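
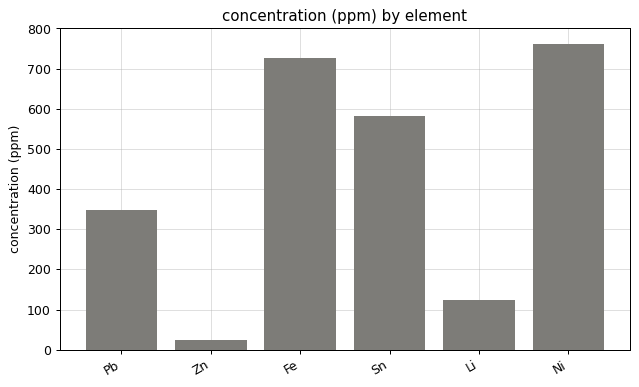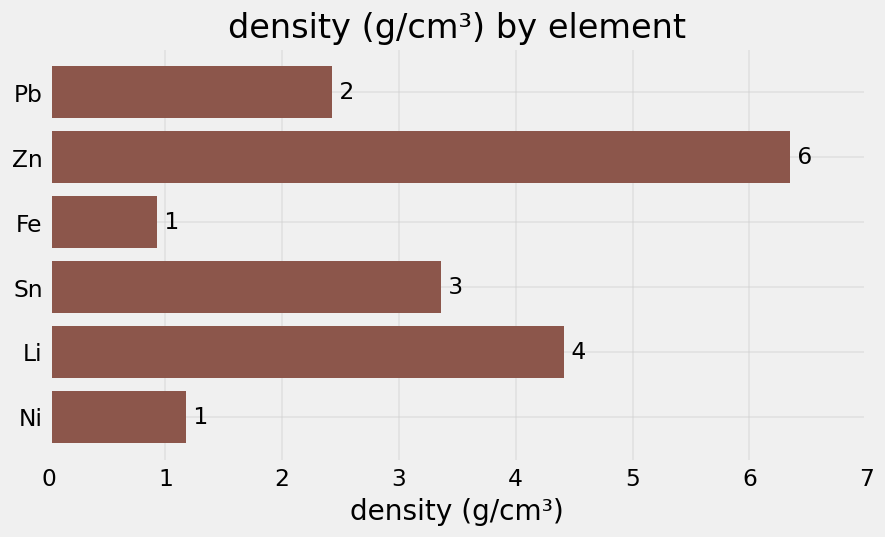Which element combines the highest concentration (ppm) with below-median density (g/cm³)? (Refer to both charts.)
Chart 2 median density (g/cm³) ≈ 3; below-median elements: Pb, Fe, Ni. Among those, Ni has the highest concentration (ppm) (≈ 800).

Ni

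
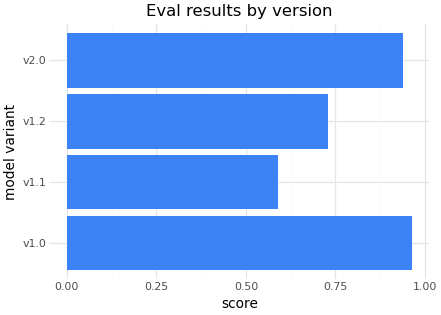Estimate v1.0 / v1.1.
v1.0 ≈ 1.0, v1.1 ≈ 0.6; 1.0/0.6 ≈ 1.67.

≈ 1.67×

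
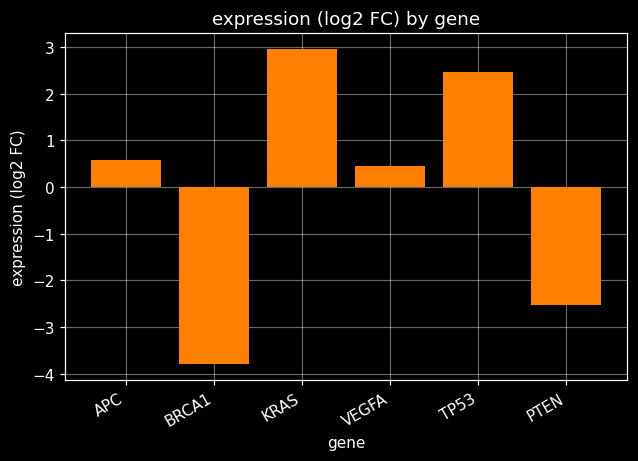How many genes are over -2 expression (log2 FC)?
4

Above -2: APC, KRAS, VEGFA, TP53.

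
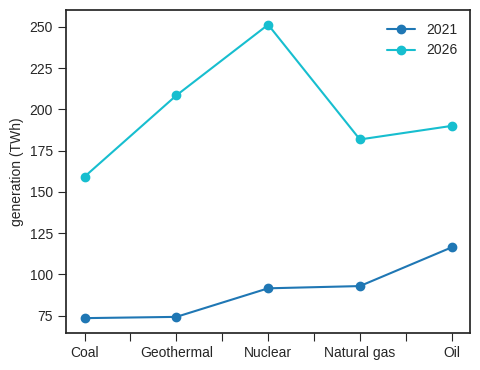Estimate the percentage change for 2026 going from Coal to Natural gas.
≈ +12.5%

Coal ≈ 160, Natural gas ≈ 180; (180 − 160) / 160 ≈ +12.5%.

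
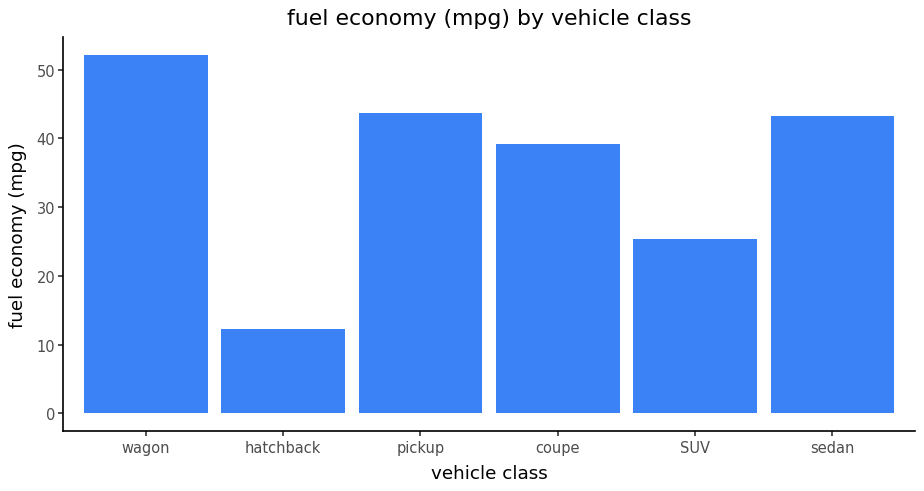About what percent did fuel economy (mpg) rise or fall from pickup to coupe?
≈ -11.1%

pickup ≈ 45, coupe ≈ 40; (40 − 45) / 45 ≈ -11.1%.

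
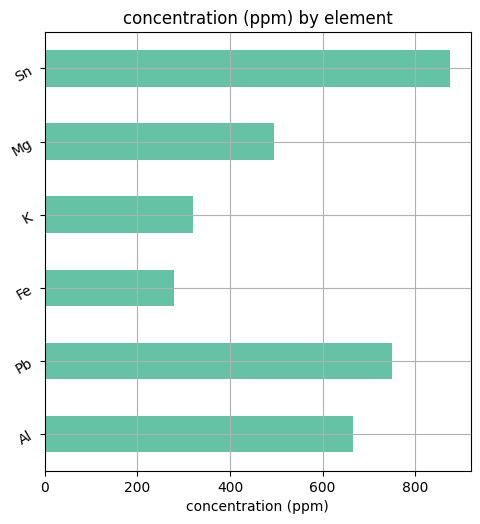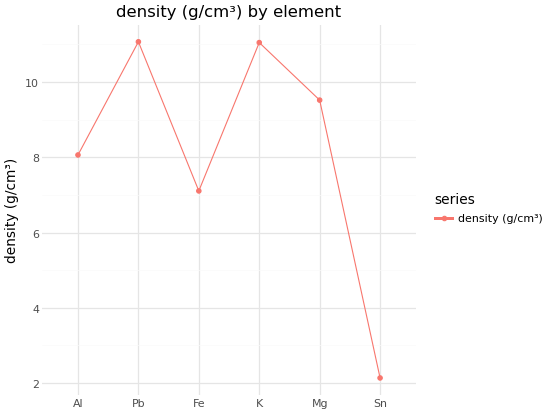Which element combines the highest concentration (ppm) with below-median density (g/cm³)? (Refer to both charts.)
Sn

Chart 2 median density (g/cm³) ≈ 8; below-median elements: Al, Fe, Sn. Among those, Sn has the highest concentration (ppm) (≈ 900).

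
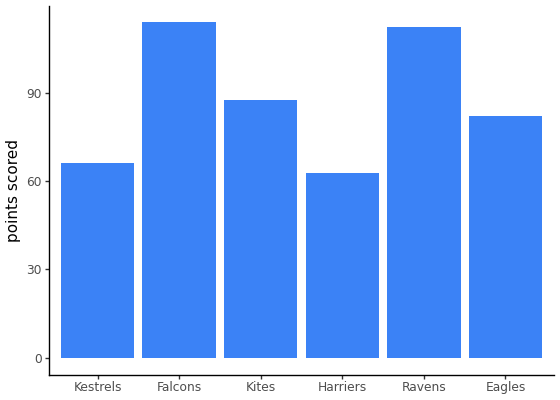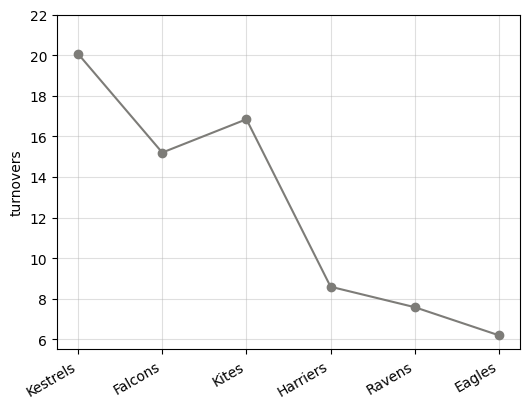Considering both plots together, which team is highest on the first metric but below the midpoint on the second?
Chart 2 median turnovers ≈ 12; below-median teams: Harriers, Ravens, Eagles. Among those, Ravens has the highest points scored (≈ 120).

Ravens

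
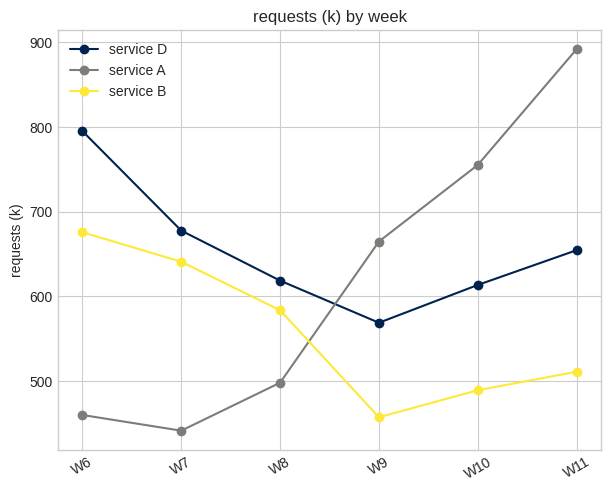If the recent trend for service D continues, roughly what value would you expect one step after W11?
Last three: 550, 600, 650 → slope ≈ 50/step → next ≈ 700.

≈ 700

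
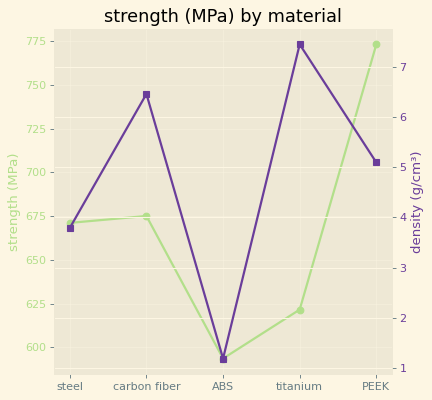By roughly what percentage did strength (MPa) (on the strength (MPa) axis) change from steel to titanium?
≈ -8.8%

steel ≈ 680, titanium ≈ 620; (620 − 680) / 680 ≈ -8.8%.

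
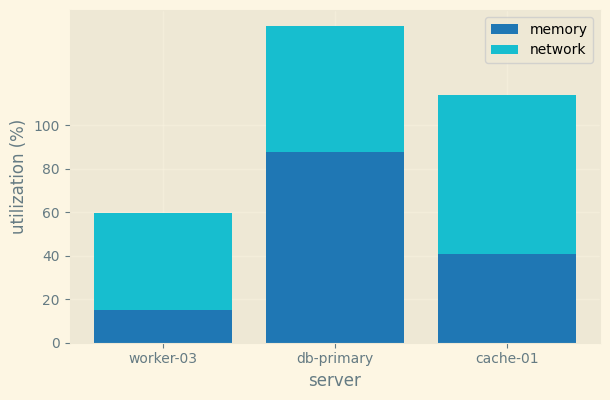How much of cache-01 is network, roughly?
network top ≈ 120, bottom ≈ 40; segment ≈ 80.

≈ 80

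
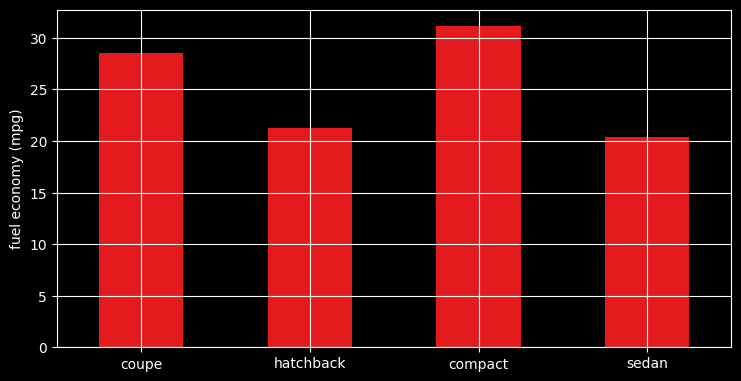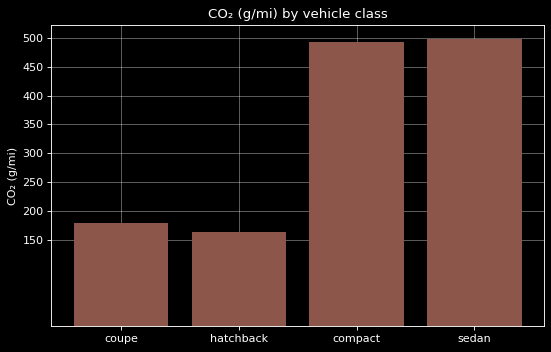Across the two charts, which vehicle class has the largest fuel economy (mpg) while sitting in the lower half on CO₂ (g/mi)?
Chart 2 median CO₂ (g/mi) ≈ 350; below-median vehicle classes: coupe, hatchback. Among those, coupe has the highest fuel economy (mpg) (≈ 30).

coupe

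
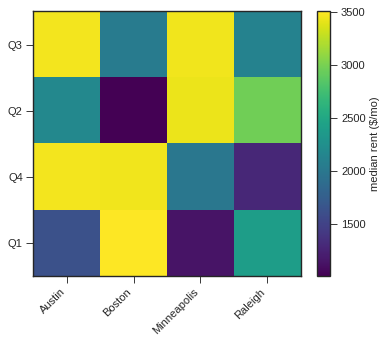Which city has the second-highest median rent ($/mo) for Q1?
Raleigh

Top 3 for Q1: Boston ≈ 3500, Raleigh ≈ 2500, Austin ≈ 1500.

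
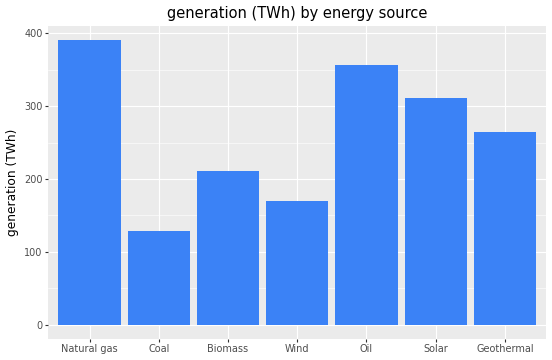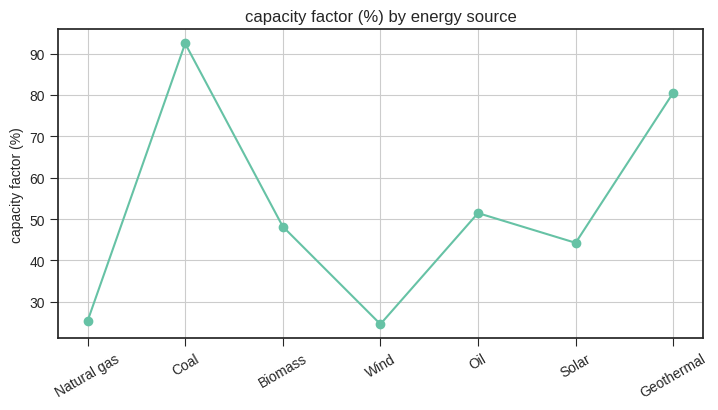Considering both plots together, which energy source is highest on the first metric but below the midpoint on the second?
Chart 2 median capacity factor (%) ≈ 50; below-median energy sources: Natural gas, Wind, Solar. Among those, Natural gas has the highest generation (TWh) (≈ 400).

Natural gas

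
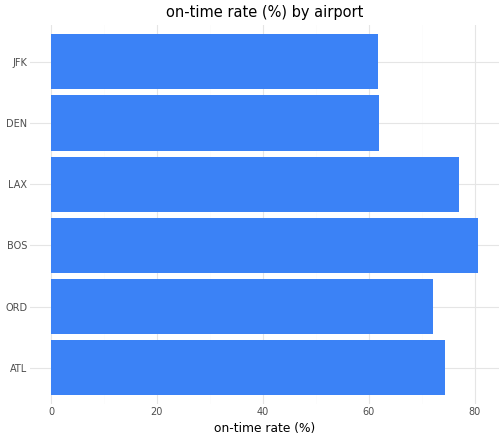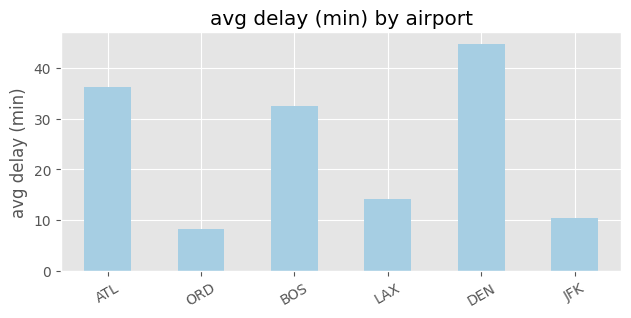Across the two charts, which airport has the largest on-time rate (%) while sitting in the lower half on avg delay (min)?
LAX

Chart 2 median avg delay (min) ≈ 25; below-median airports: ORD, LAX, JFK. Among those, LAX has the highest on-time rate (%) (≈ 80).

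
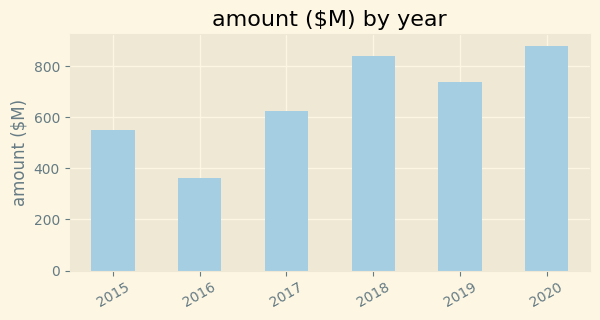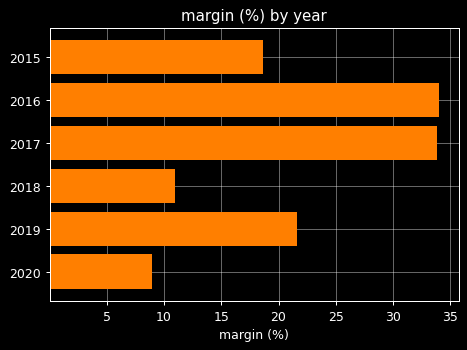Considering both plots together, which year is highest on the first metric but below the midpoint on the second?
Chart 2 median margin (%) ≈ 20; below-median years: 2015, 2018, 2020. Among those, 2020 has the highest amount ($M) (≈ 900).

2020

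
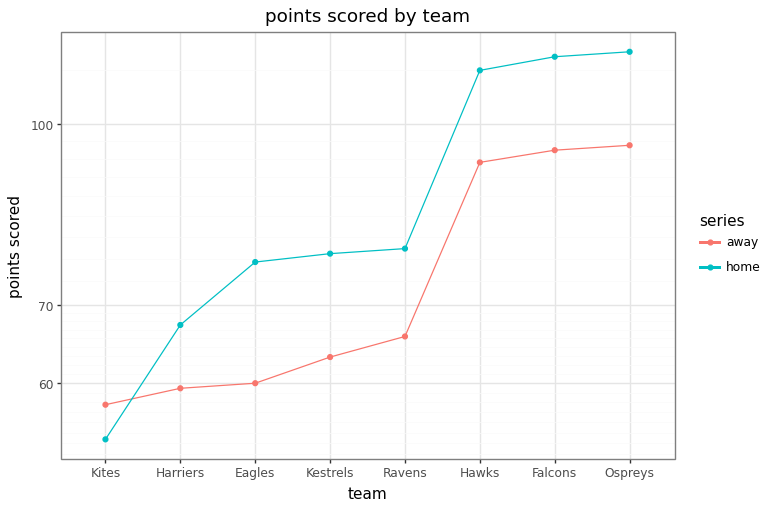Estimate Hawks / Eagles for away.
≈ 1.5×

Hawks ≈ 90, Eagles ≈ 60; 90/60 ≈ 1.5.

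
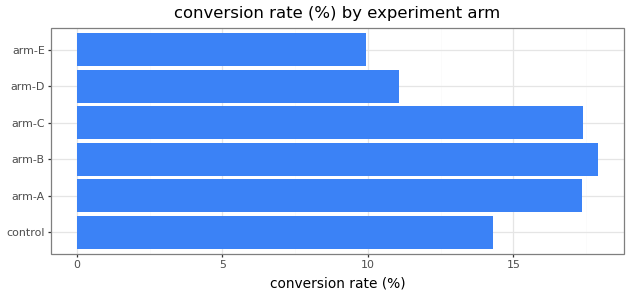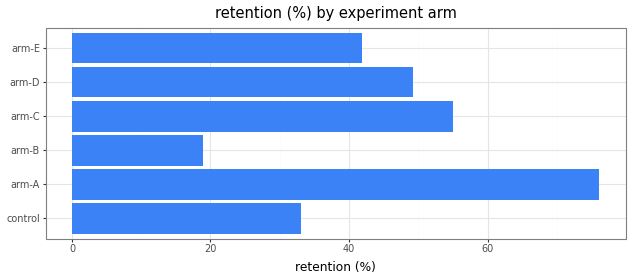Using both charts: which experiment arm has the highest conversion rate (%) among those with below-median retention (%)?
arm-B

Chart 2 median retention (%) ≈ 50; below-median experiment arms: control, arm-B, arm-E. Among those, arm-B has the highest conversion rate (%) (≈ 18).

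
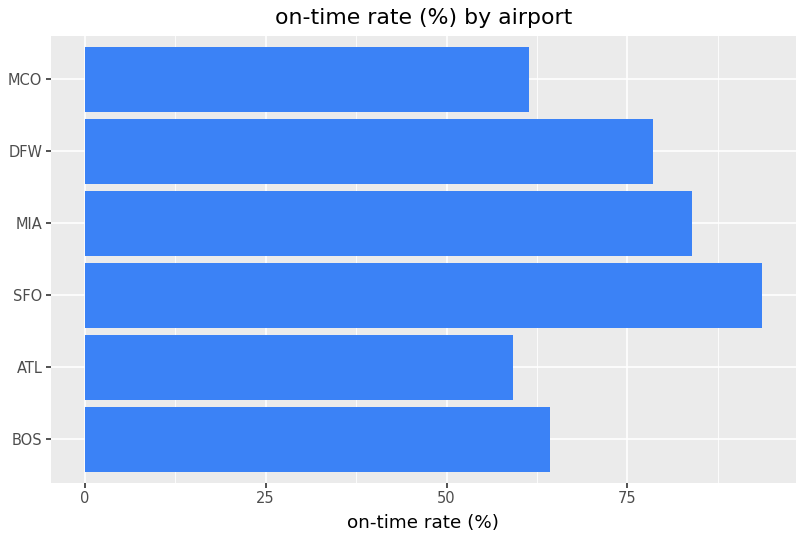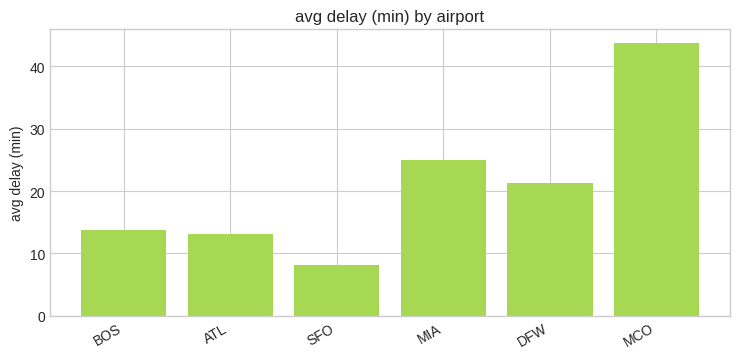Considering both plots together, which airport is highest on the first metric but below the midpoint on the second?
SFO

Chart 2 median avg delay (min) ≈ 20; below-median airports: BOS, ATL, SFO. Among those, SFO has the highest on-time rate (%) (≈ 90).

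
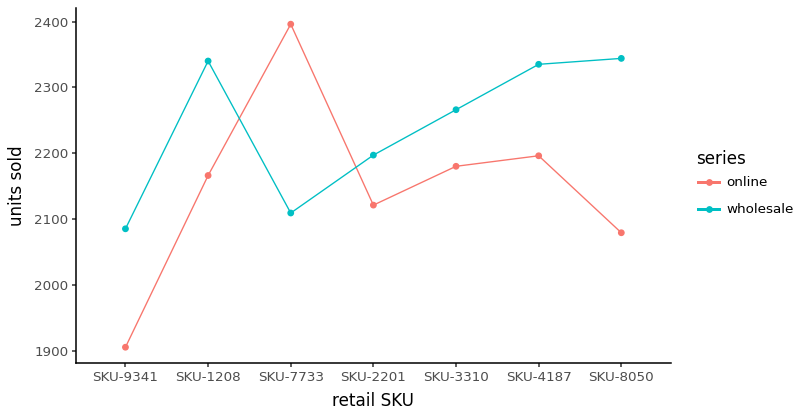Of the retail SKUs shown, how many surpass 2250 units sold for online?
1

Above 2250: SKU-7733.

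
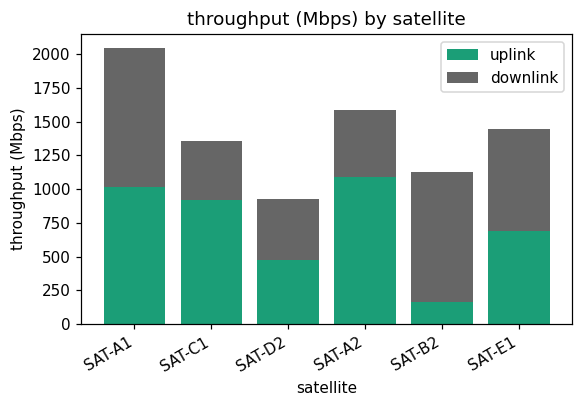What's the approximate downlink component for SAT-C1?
≈ 400

downlink top ≈ 1400, bottom ≈ 1000; segment ≈ 400.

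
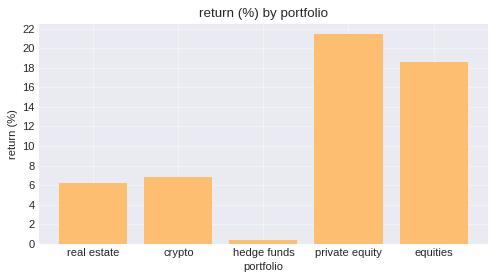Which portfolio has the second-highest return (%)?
equities

Top 3: private equity ≈ 22, equities ≈ 18, crypto ≈ 6.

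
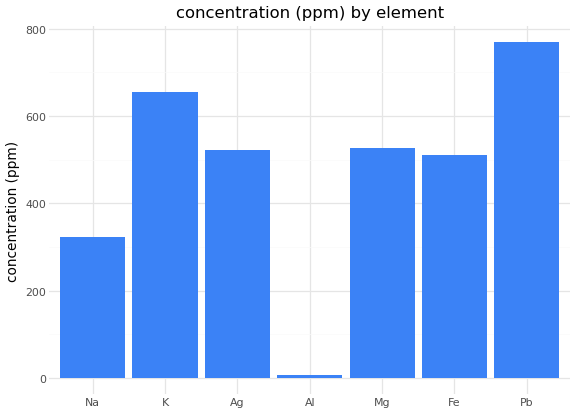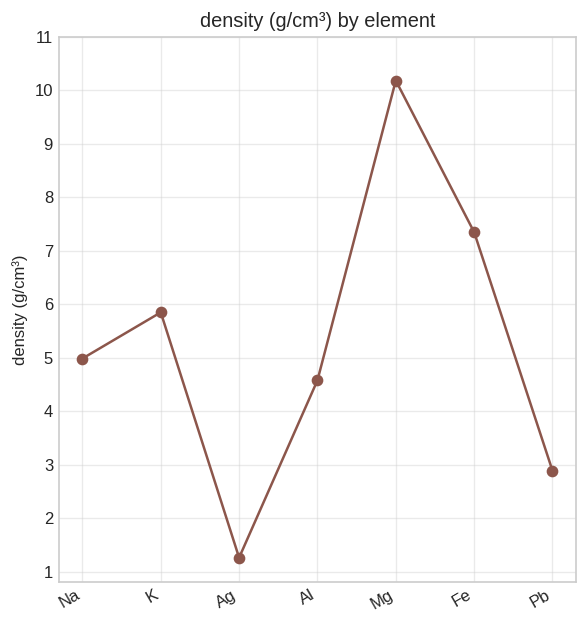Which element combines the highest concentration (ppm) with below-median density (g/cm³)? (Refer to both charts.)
Pb

Chart 2 median density (g/cm³) ≈ 5; below-median elements: Ag, Al, Pb. Among those, Pb has the highest concentration (ppm) (≈ 800).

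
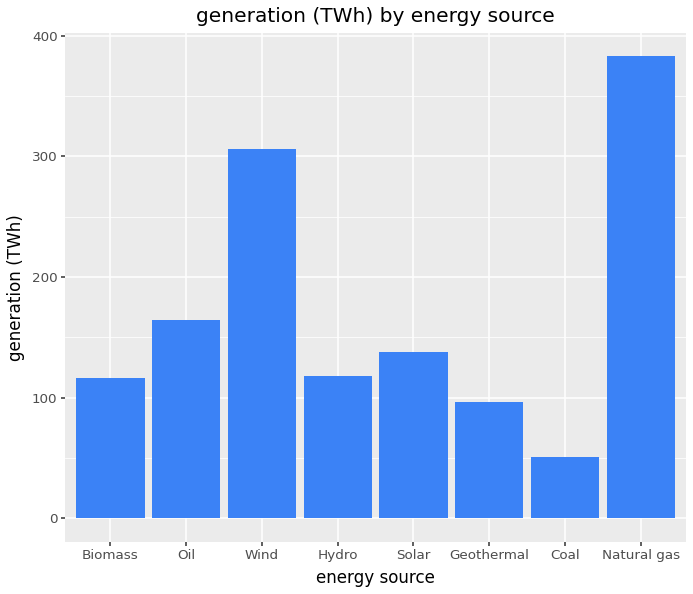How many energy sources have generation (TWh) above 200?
Above 200: Wind, Natural gas.

2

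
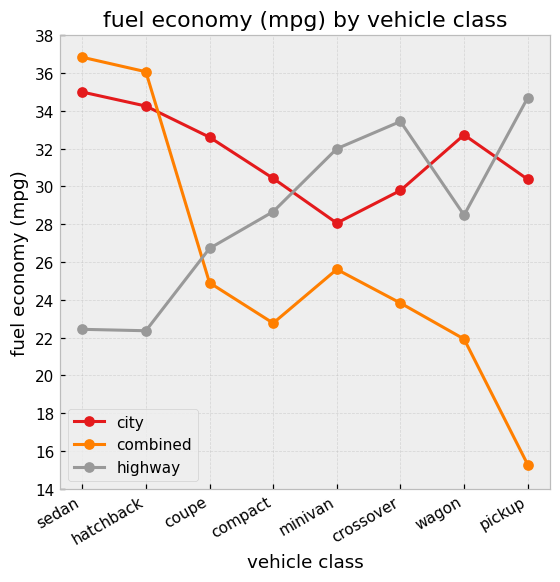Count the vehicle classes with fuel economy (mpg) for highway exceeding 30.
3

Above 30: minivan, crossover, pickup.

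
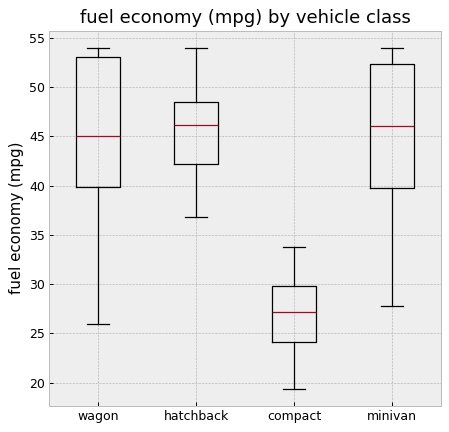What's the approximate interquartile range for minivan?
≈ 12

Q3 ≈ 52, Q1 ≈ 40; IQR ≈ 12.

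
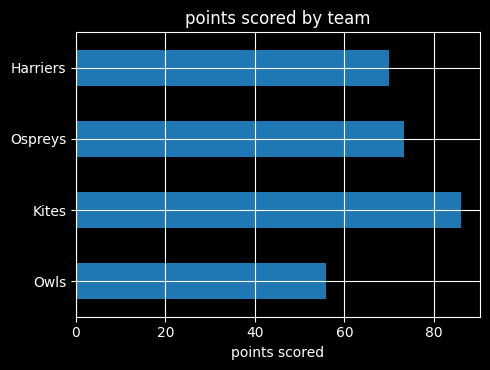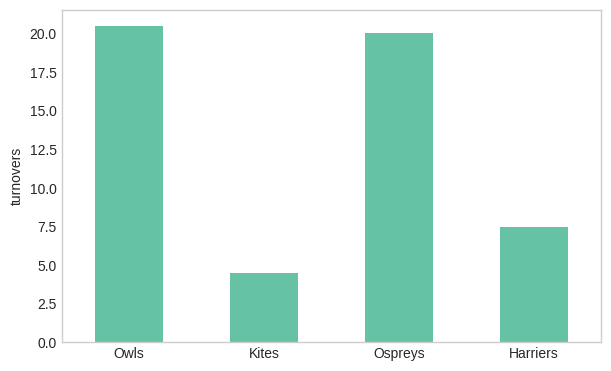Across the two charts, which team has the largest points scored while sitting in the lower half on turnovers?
Kites

Chart 2 median turnovers ≈ 14; below-median teams: Kites, Harriers. Among those, Kites has the highest points scored (≈ 90).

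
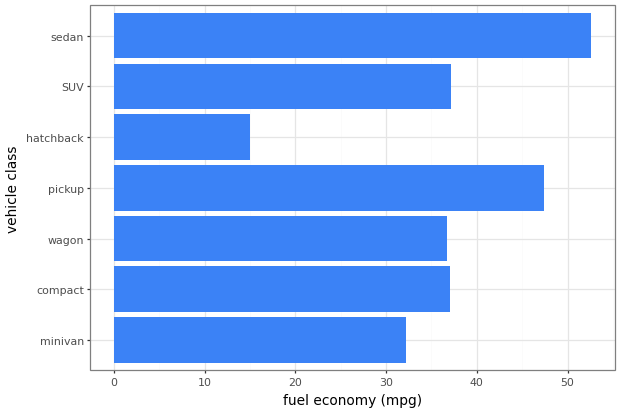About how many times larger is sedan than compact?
≈ 1.57×

sedan ≈ 55, compact ≈ 35; 55/35 ≈ 1.57.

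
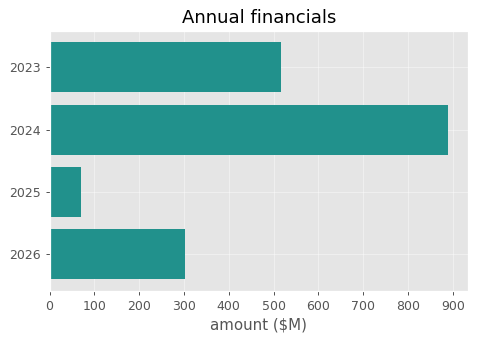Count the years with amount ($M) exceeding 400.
Above 400: 2023, 2024.

2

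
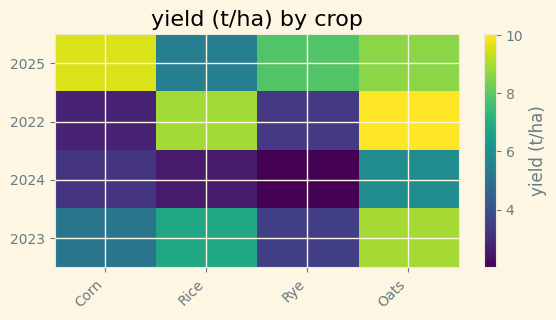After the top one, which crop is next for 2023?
Top 3 for 2023: Oats ≈ 9, Rice ≈ 7, Corn ≈ 5.

Rice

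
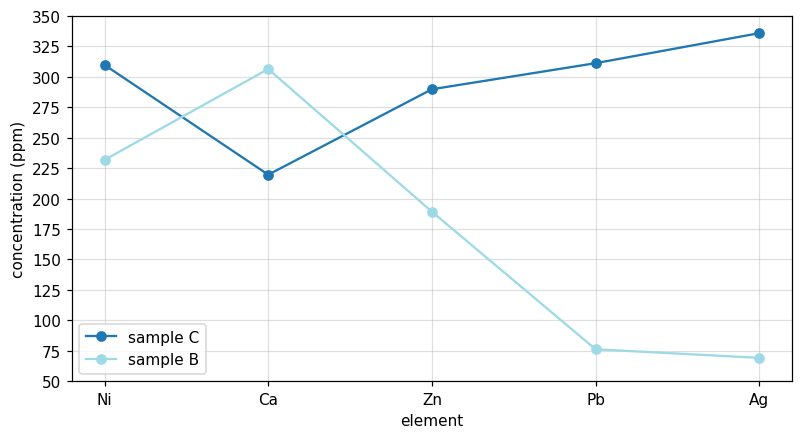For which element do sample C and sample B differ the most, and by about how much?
Ag, ≈ 250 ppm

Ag: sample C ≈ 325, sample B ≈ 75 → gap ≈ 250. Next-largest (Pb) is only ≈ 225.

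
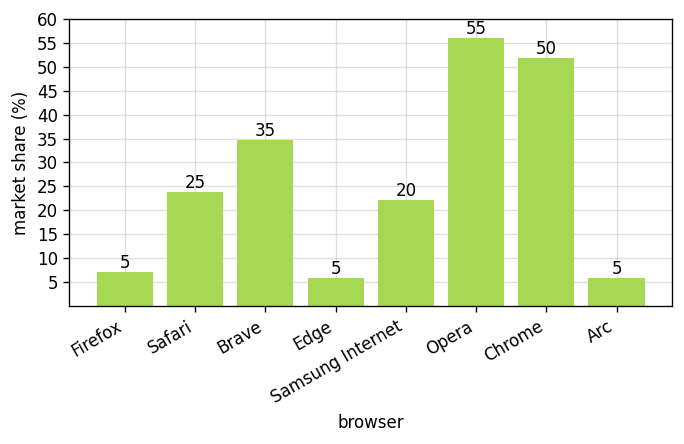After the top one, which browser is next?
Chrome

Top 3: Opera ≈ 55, Chrome ≈ 50, Brave ≈ 35.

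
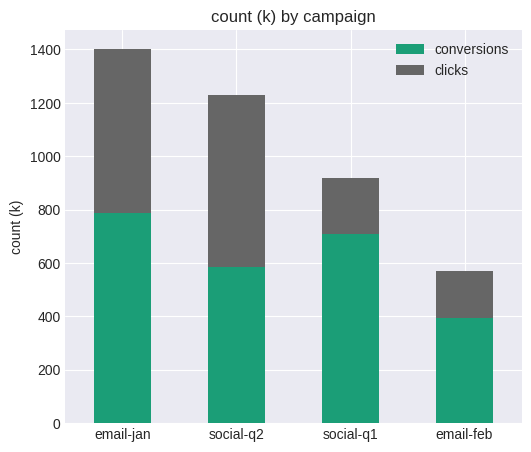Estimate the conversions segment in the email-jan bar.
conversions top ≈ 800, bottom ≈ 0; segment ≈ 800.

≈ 800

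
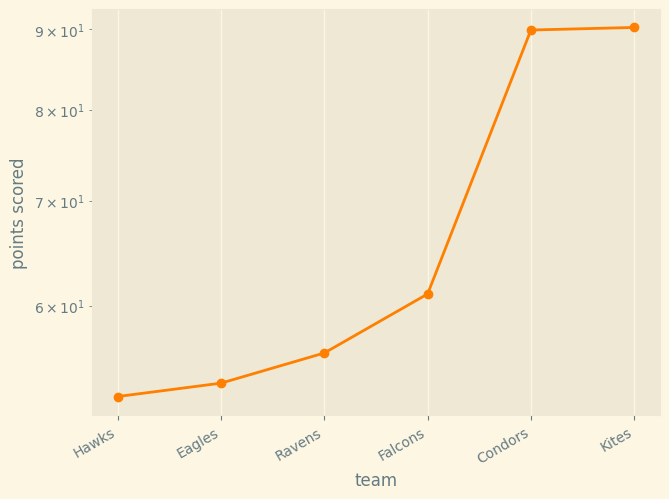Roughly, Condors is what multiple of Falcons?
Condors ≈ 90, Falcons ≈ 60; 90/60 ≈ 1.5.

≈ 1.5×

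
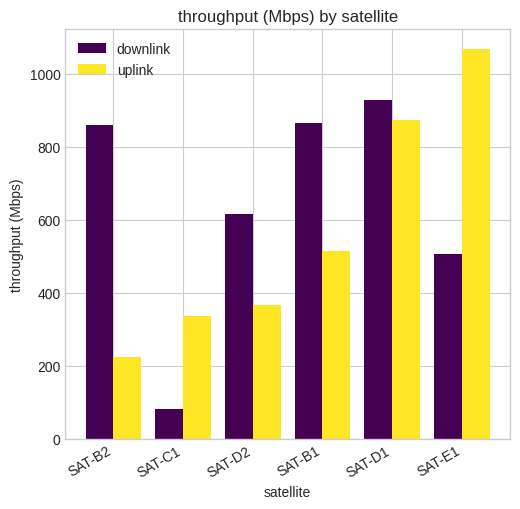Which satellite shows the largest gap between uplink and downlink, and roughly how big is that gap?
SAT-B2, ≈ 700 Mbps

SAT-B2: uplink ≈ 200, downlink ≈ 900 → gap ≈ 700. Next-largest (SAT-E1) is only ≈ 600.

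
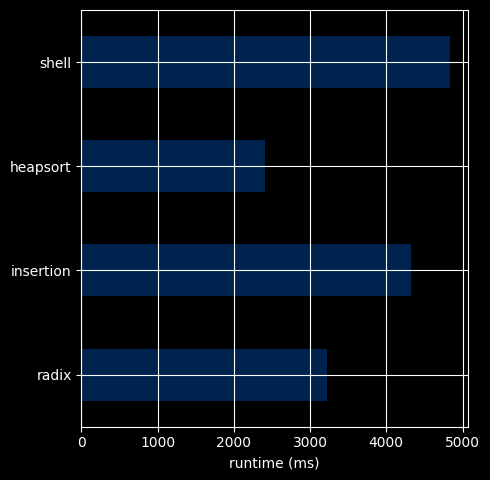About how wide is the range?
Max shell ≈ 5000, min heapsort ≈ 2500; range ≈ 2500.

≈ 2500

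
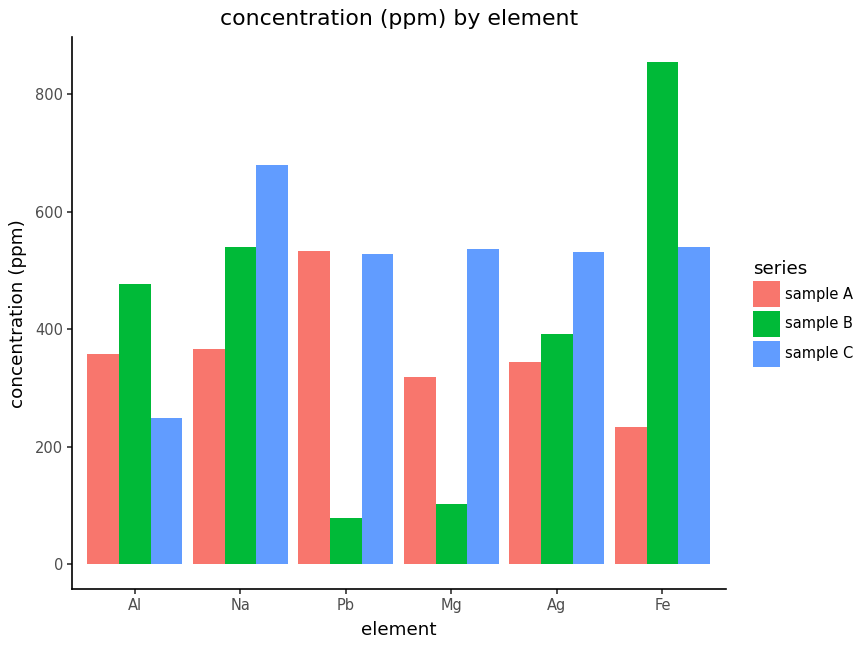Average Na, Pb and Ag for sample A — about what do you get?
≈ 400

(400 + 500 + 300) / 3 ≈ 400.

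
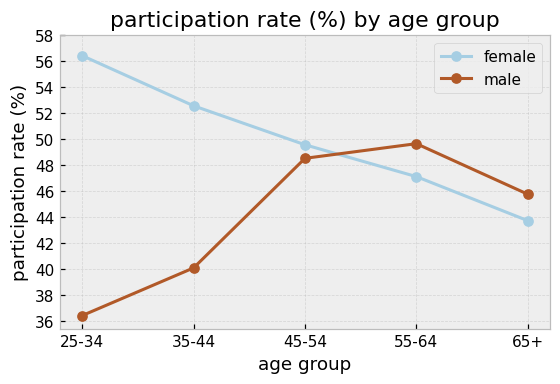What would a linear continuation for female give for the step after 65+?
Last three: 50, 48, 44 → slope ≈ -3/step → next ≈ 41.

≈ 41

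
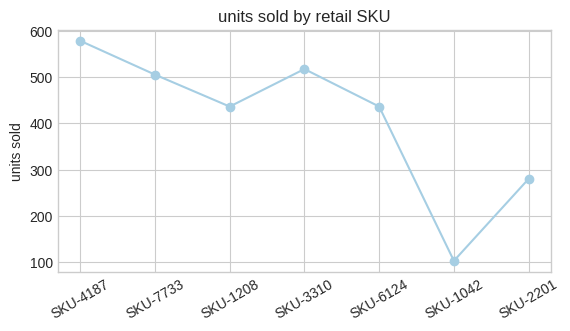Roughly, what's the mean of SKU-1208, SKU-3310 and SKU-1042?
≈ 350

(450 + 500 + 100) / 3 ≈ 350.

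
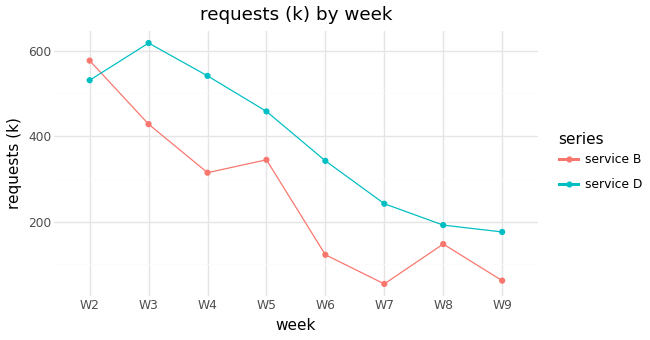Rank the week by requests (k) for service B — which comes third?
Top 4 for service B: W2 ≈ 600, W3 ≈ 450, W5 ≈ 350, W4 ≈ 300.

W5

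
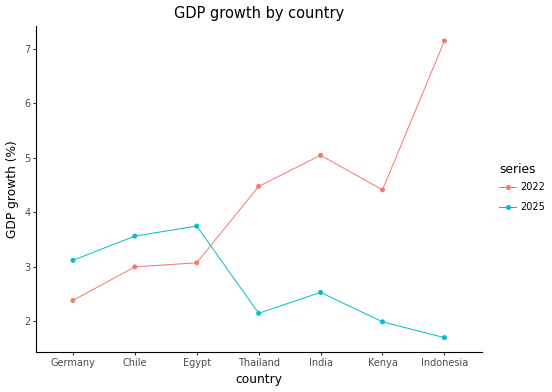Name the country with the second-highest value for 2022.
Top 3 for 2022: Indonesia ≈ 7.0, India ≈ 5.0, Thailand ≈ 4.5.

India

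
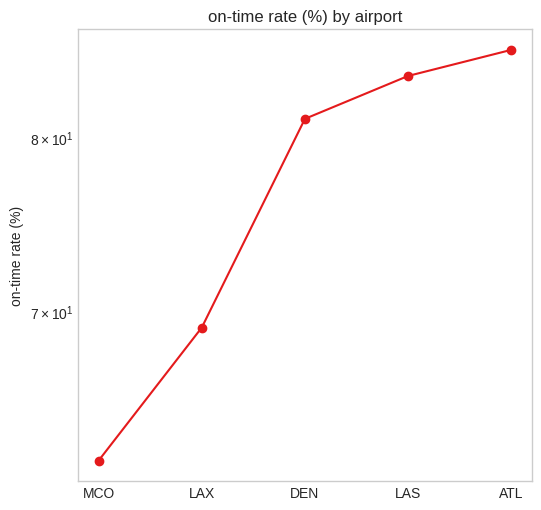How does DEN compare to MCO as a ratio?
DEN ≈ 82, MCO ≈ 62; 82/62 ≈ 1.32.

≈ 1.32×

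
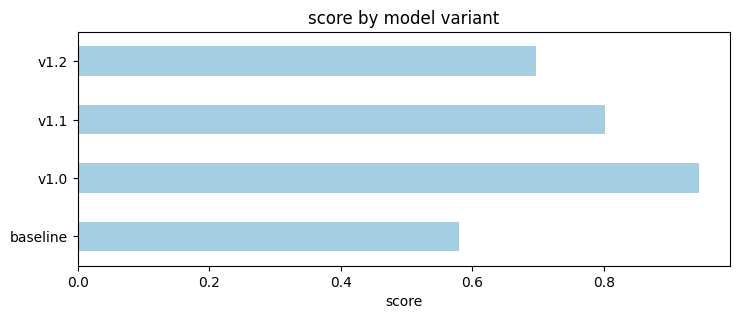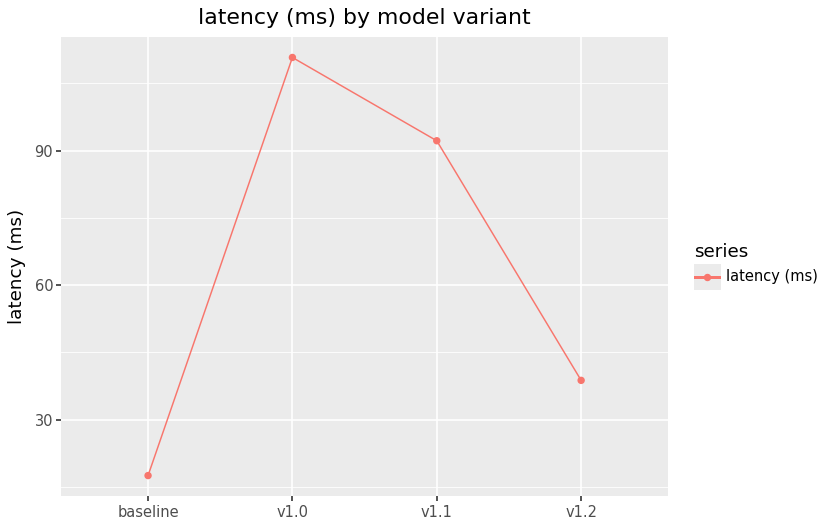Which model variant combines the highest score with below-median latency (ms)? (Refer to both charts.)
v1.2

Chart 2 median latency (ms) ≈ 60; below-median model variants: baseline, v1.2. Among those, v1.2 has the highest score (≈ 0.7).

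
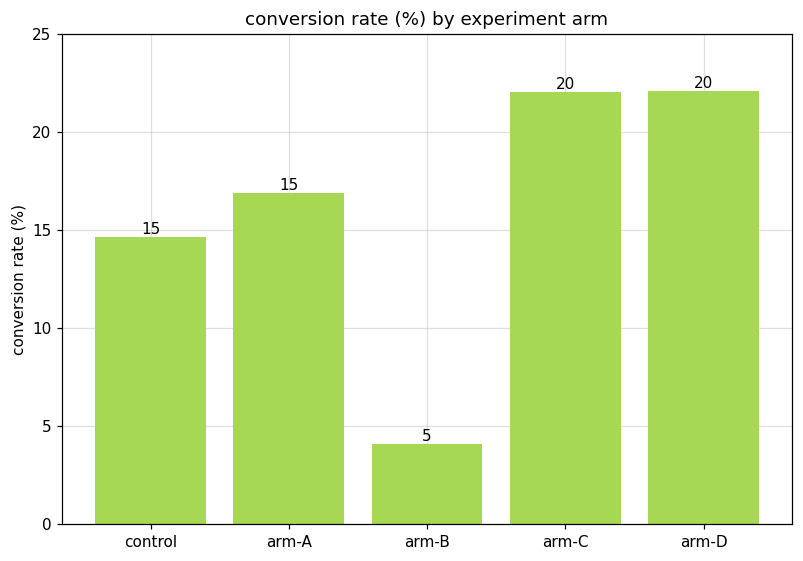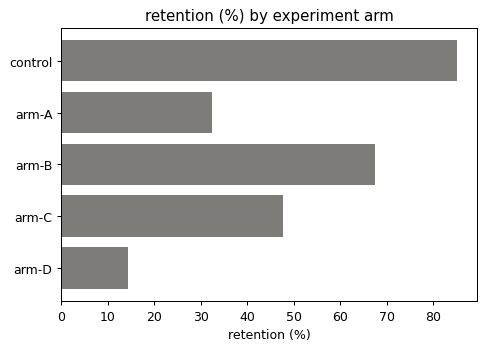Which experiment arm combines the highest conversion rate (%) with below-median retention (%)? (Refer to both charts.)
Chart 2 median retention (%) ≈ 50; below-median experiment arms: arm-A, arm-D. Among those, arm-D has the highest conversion rate (%) (≈ 20).

arm-D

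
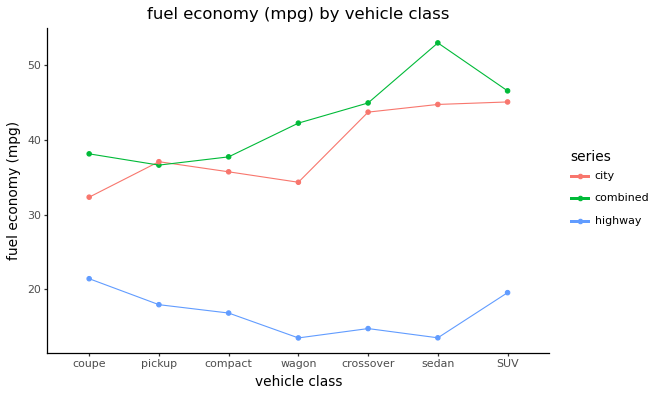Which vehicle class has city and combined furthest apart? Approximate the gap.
sedan, ≈ 10 mpg

sedan: city ≈ 45, combined ≈ 55 → gap ≈ 10. Next-largest (wagon) is only ≈ 5.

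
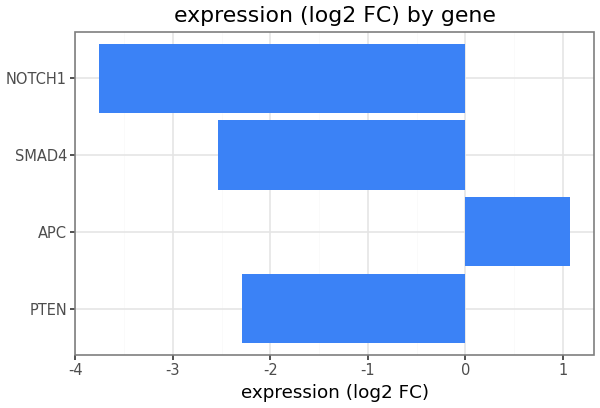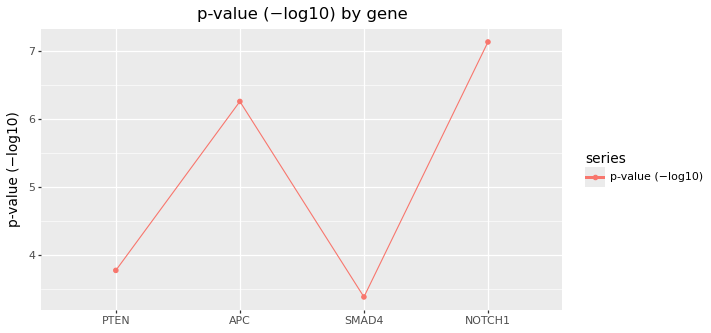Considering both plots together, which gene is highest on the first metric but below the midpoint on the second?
PTEN

Chart 2 median p-value (−log10) ≈ 5; below-median genes: PTEN, SMAD4. Among those, PTEN has the highest expression (log2 FC) (≈ -2.3).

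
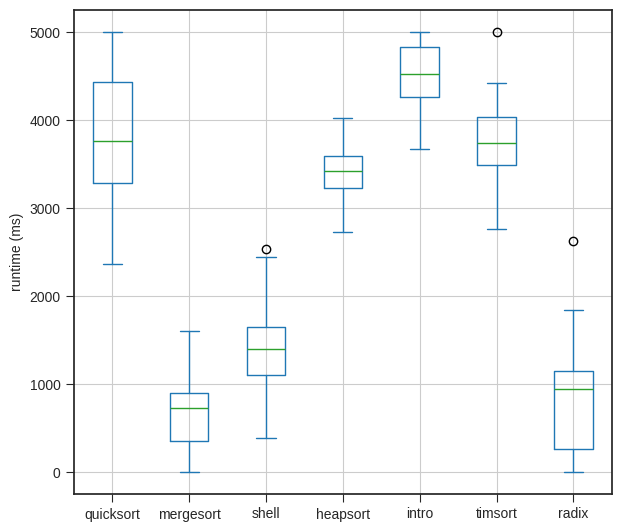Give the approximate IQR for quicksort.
Q3 ≈ 4500, Q1 ≈ 3500; IQR ≈ 1000.

≈ 1000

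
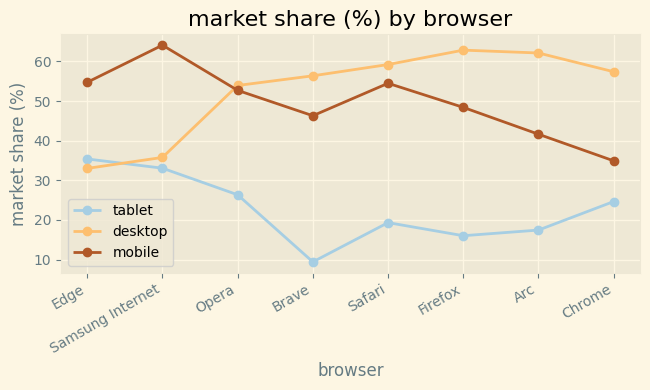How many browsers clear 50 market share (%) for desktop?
Above 50: Opera, Brave, Safari, Firefox, Arc, Chrome.

6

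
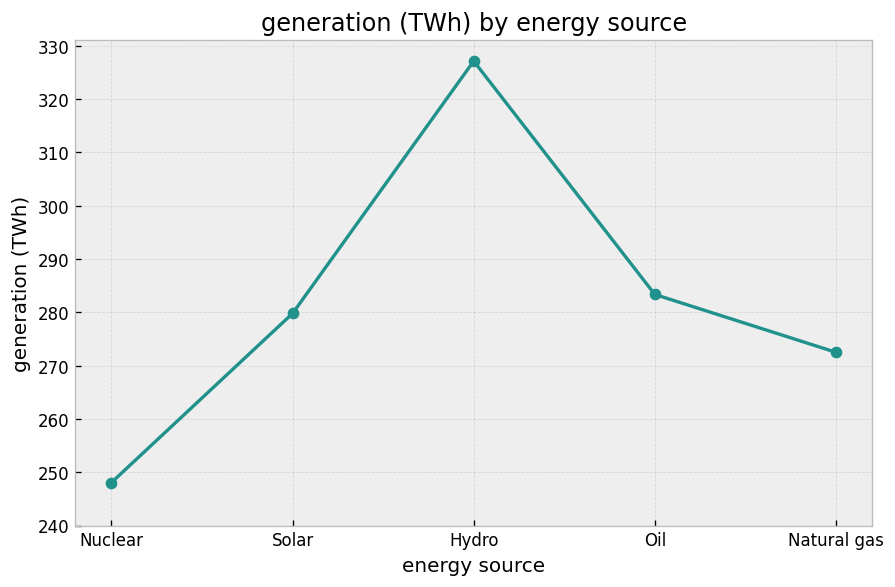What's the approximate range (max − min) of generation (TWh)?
Max Hydro ≈ 330, min Nuclear ≈ 250; range ≈ 80.

≈ 80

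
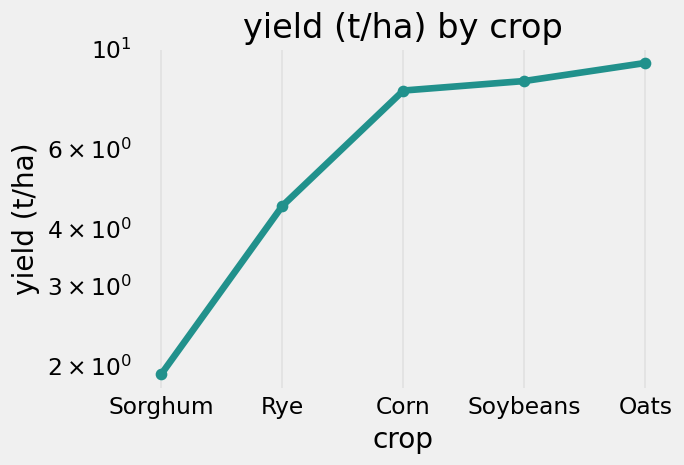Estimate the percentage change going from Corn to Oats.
≈ +12.5%

Corn ≈ 8, Oats ≈ 9; (9 − 8) / 8 ≈ +12.5%.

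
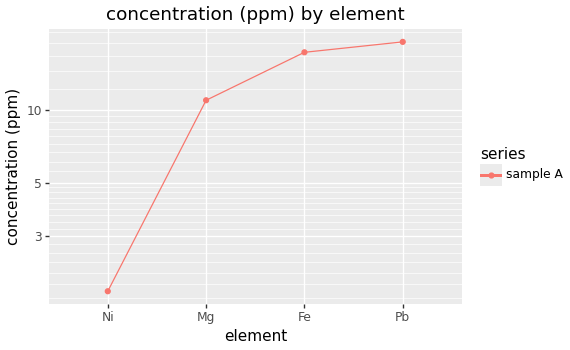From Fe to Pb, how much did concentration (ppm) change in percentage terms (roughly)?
≈ +11.1%

Fe ≈ 18, Pb ≈ 20; (20 − 18) / 18 ≈ +11.1%.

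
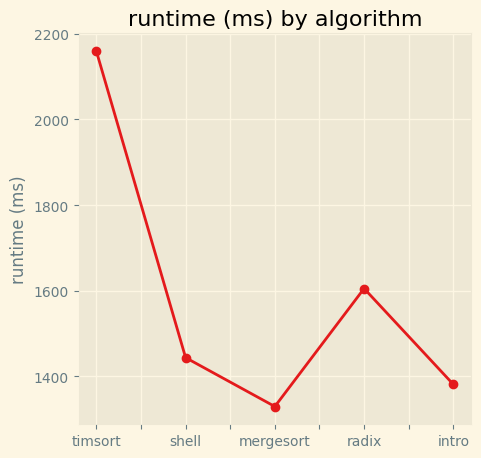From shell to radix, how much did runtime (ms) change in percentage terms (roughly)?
shell ≈ 1400, radix ≈ 1600; (1600 − 1400) / 1400 ≈ +14.3%.

≈ +14.3%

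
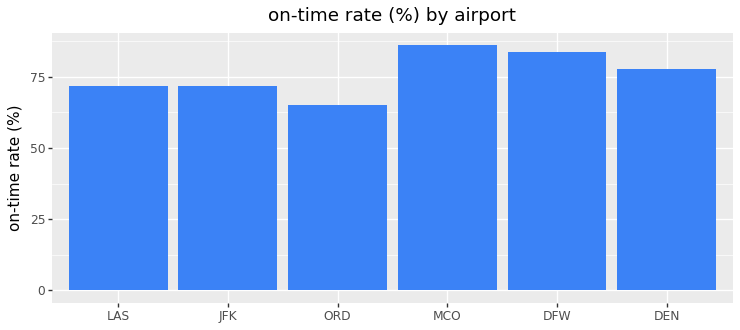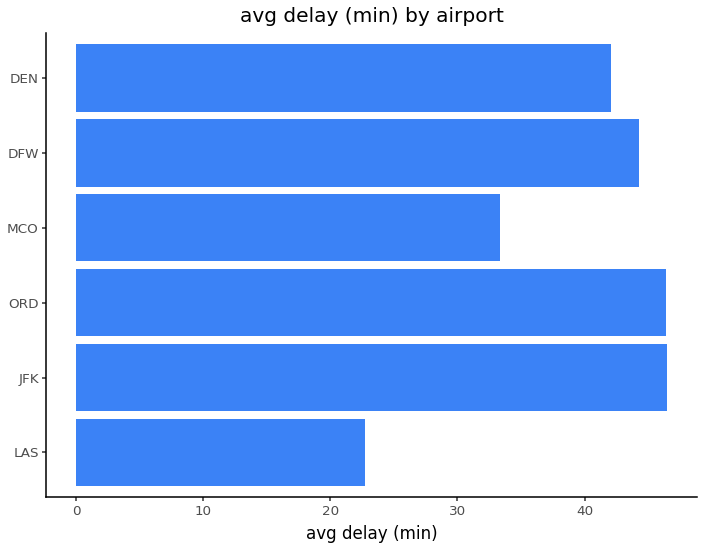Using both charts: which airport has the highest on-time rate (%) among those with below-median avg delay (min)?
Chart 2 median avg delay (min) ≈ 45; below-median airports: LAS, MCO, DEN. Among those, MCO has the highest on-time rate (%) (≈ 90).

MCO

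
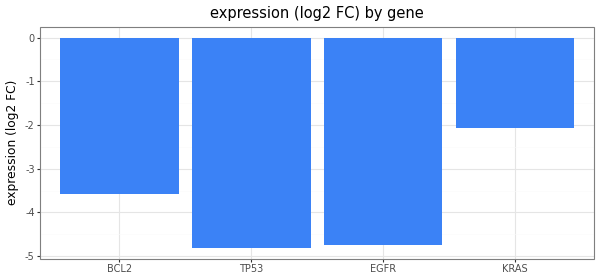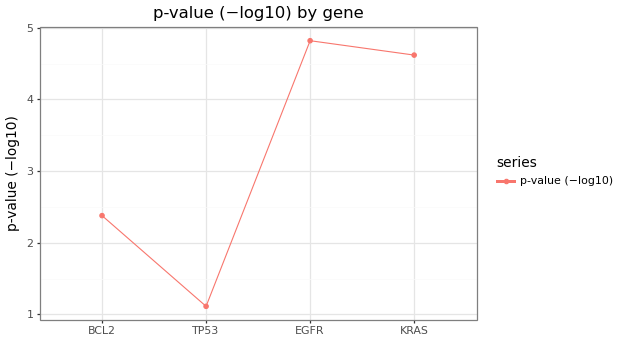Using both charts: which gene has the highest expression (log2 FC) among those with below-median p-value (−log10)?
Chart 2 median p-value (−log10) ≈ 3.5; below-median genes: BCL2, TP53. Among those, BCL2 has the highest expression (log2 FC) (≈ -4).

BCL2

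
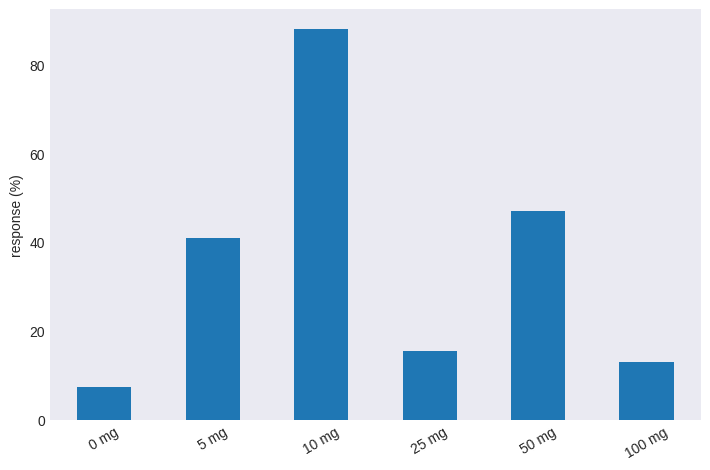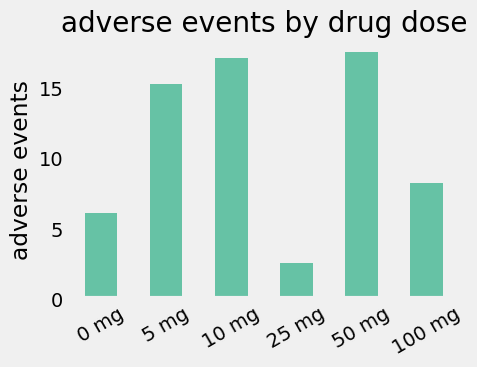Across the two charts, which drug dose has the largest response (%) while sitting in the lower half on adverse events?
Chart 2 median adverse events ≈ 12; below-median drug doses: 0 mg, 25 mg, 100 mg. Among those, 25 mg has the highest response (%) (≈ 20).

25 mg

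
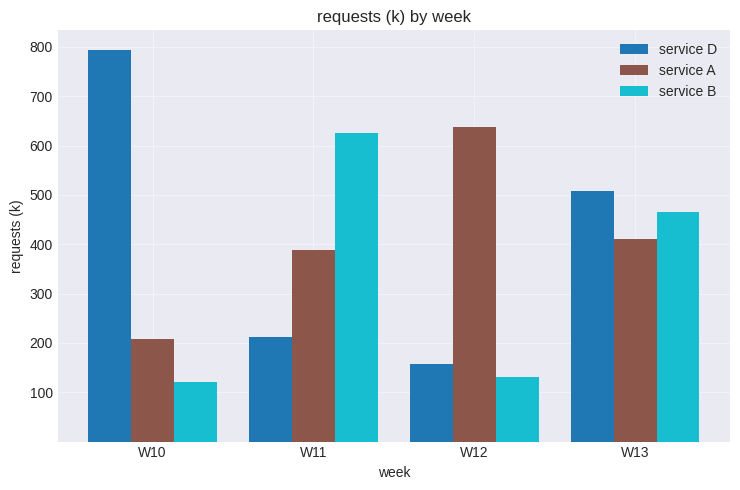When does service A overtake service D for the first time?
W10: service A ≈ 200 vs service D ≈ 800 (not yet); W11: service A ≈ 400 vs service D ≈ 200 (first crossover).

W11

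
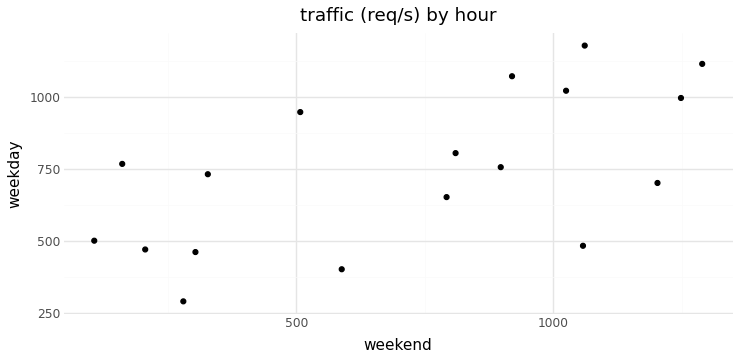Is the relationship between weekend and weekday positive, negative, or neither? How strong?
positive, moderate

Points are positively correlated; moderate (|r| ≈ 0.6).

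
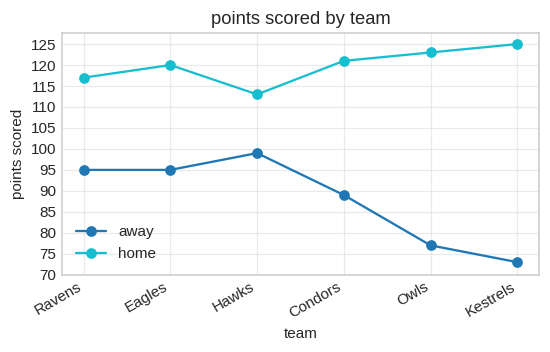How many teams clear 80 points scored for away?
Above 80: Ravens, Eagles, Hawks, Condors.

4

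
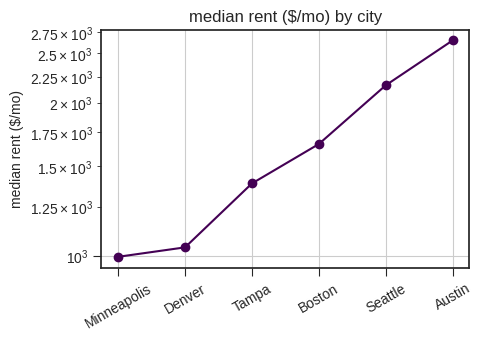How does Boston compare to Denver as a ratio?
≈ 1.6×

Boston ≈ 1600, Denver ≈ 1000; 1600/1000 ≈ 1.6.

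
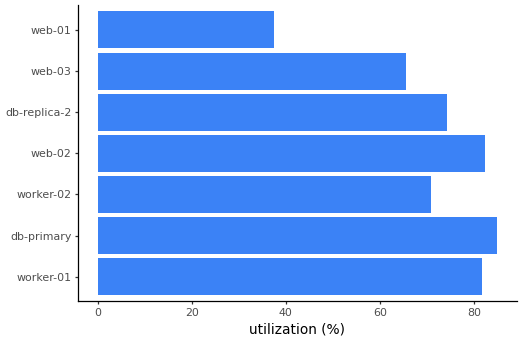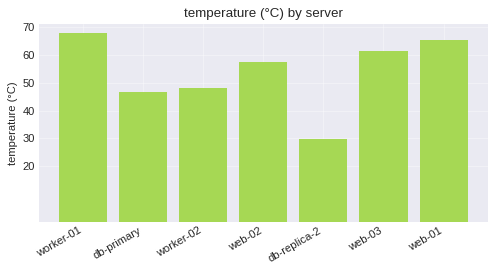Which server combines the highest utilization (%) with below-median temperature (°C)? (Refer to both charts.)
db-primary

Chart 2 median temperature (°C) ≈ 60; below-median servers: db-primary, worker-02, db-replica-2. Among those, db-primary has the highest utilization (%) (≈ 80).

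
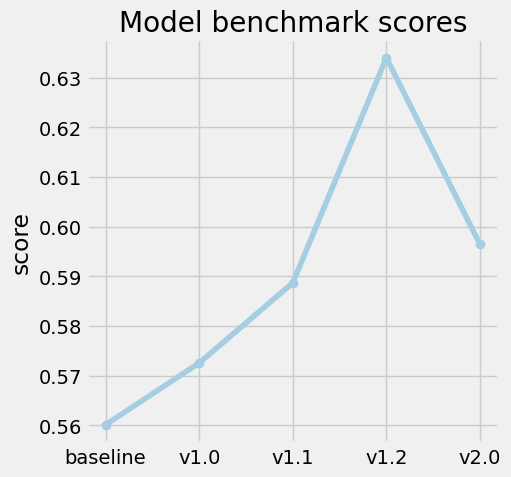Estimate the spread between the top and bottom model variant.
Max v1.2 ≈ 0.63, min baseline ≈ 0.56; range ≈ 0.07.

≈ 0.07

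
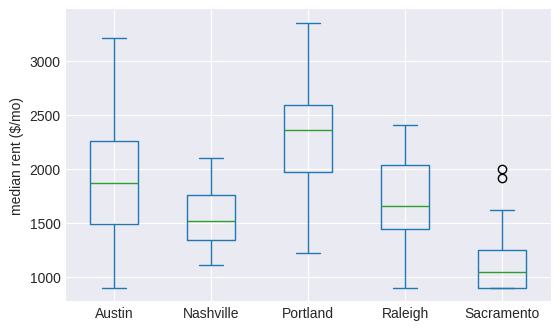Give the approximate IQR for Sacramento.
Q3 ≈ 1200, Q1 ≈ 800; IQR ≈ 400.

≈ 400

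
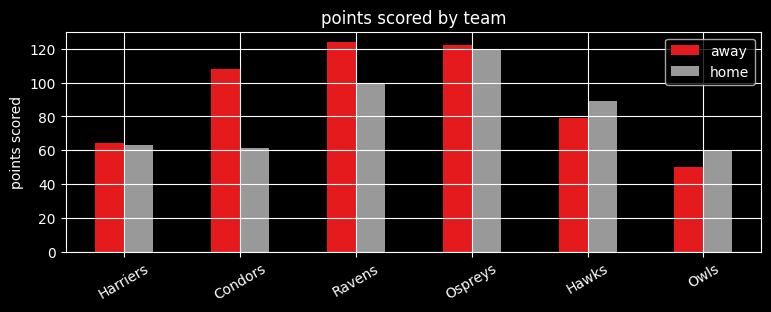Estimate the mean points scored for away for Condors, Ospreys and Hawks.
(100 + 120 + 80) / 3 ≈ 100.

≈ 100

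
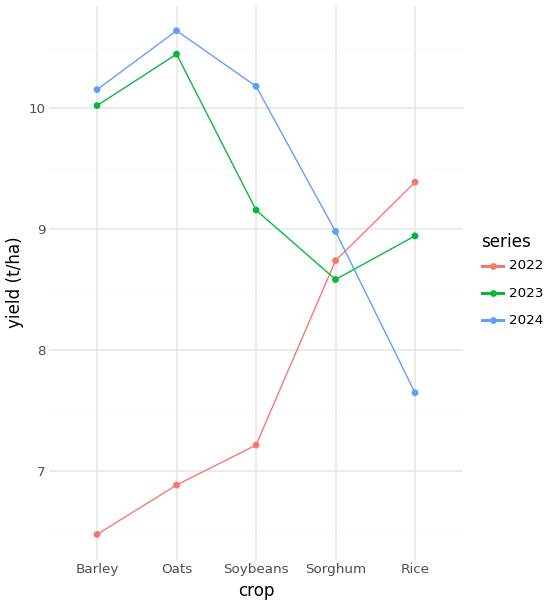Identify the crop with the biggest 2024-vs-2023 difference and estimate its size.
Rice, ≈ 1.5 t/ha

Rice: 2024 ≈ 7.5, 2023 ≈ 9.0 → gap ≈ 1.5. Next-largest (Soybeans) is only ≈ 1.0.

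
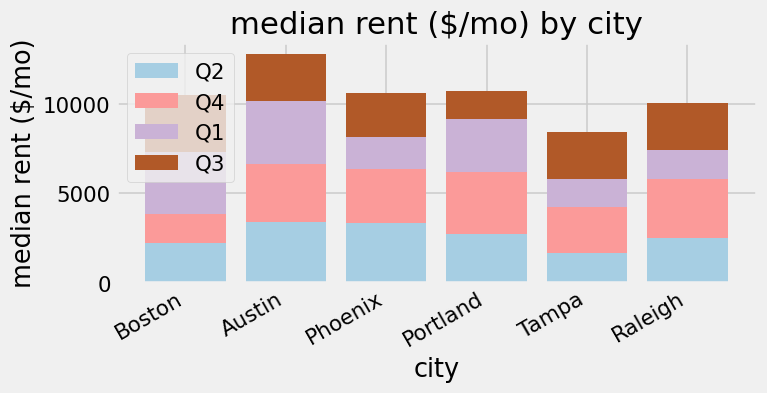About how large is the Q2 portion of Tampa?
≈ 2000

Q2 top ≈ 2000, bottom ≈ 0; segment ≈ 2000.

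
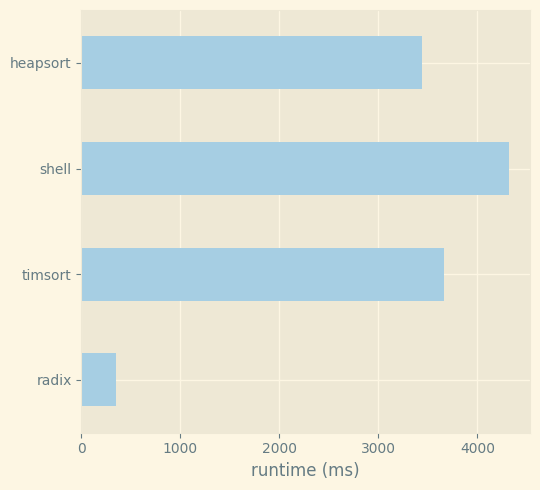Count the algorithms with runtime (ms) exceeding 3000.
Above 3000: timsort, shell, heapsort.

3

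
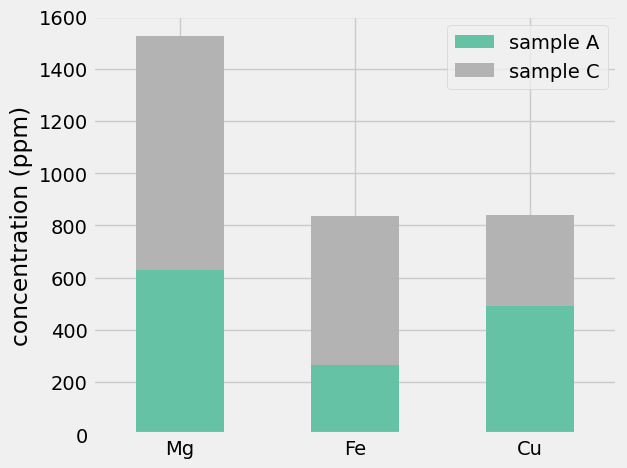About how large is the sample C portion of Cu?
sample C top ≈ 800, bottom ≈ 400; segment ≈ 400.

≈ 400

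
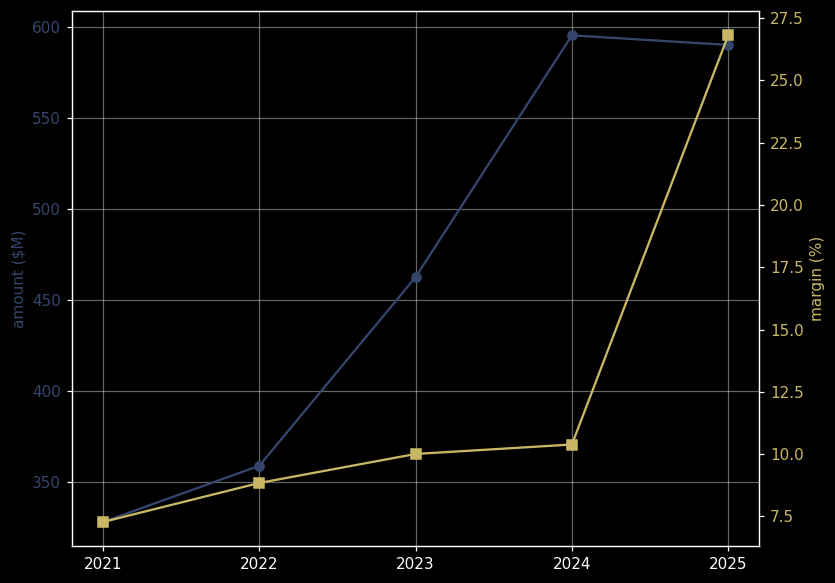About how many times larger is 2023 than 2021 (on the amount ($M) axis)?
≈ 1.46×

2023 ≈ 475, 2021 ≈ 325; 475/325 ≈ 1.46.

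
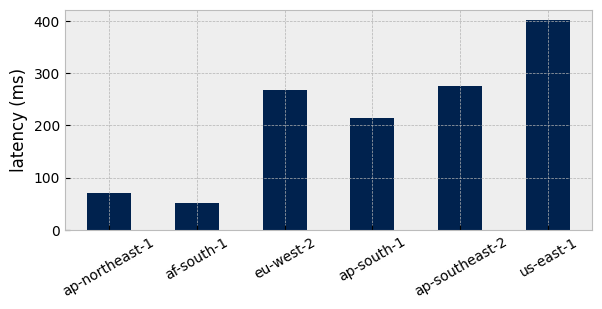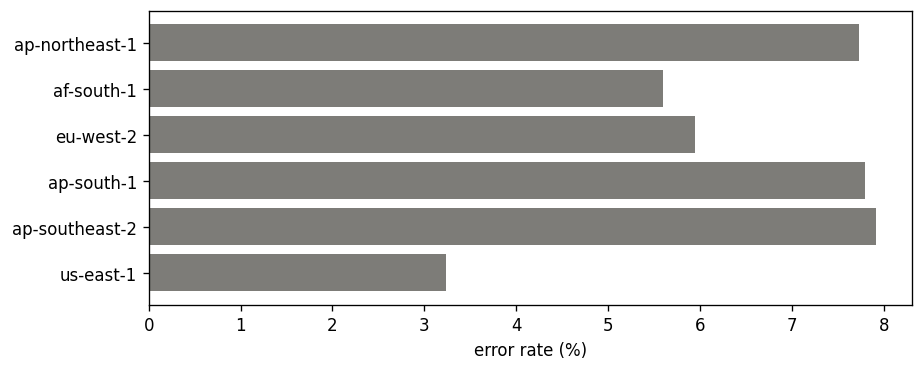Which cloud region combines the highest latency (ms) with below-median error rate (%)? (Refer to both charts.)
us-east-1

Chart 2 median error rate (%) ≈ 7; below-median cloud regions: af-south-1, eu-west-2, us-east-1. Among those, us-east-1 has the highest latency (ms) (≈ 400).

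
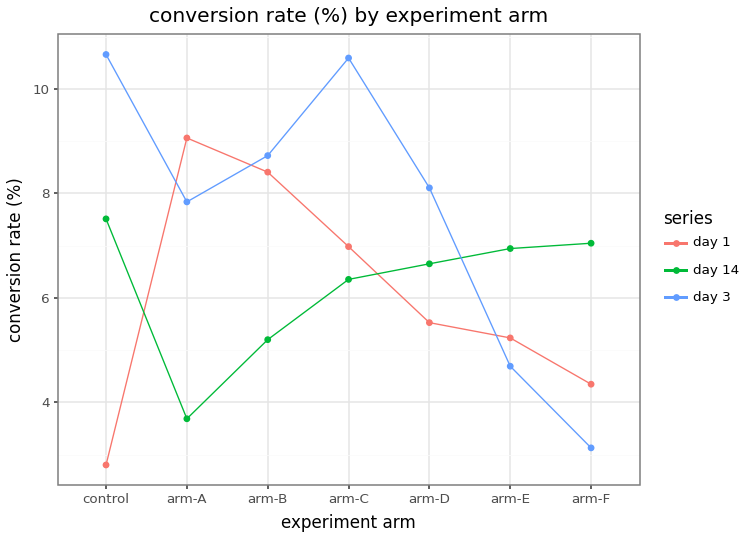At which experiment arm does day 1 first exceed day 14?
control: day 1 ≈ 3 vs day 14 ≈ 8 (not yet); arm-A: day 1 ≈ 9 vs day 14 ≈ 4 (first crossover).

arm-A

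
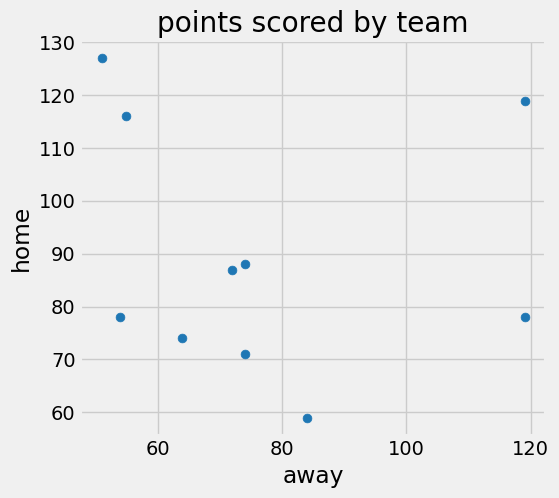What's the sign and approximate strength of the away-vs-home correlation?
Points are roughly uncorrelated; weak (|r| ≈ 0.1).

no clear correlation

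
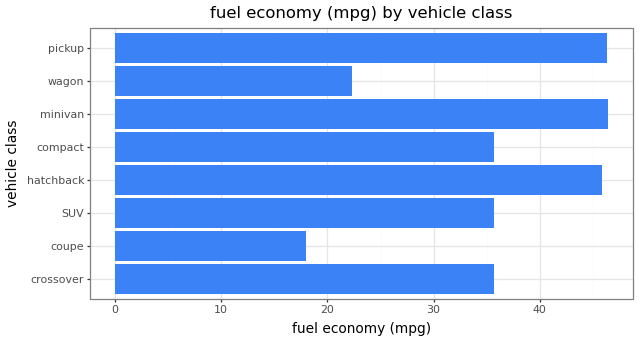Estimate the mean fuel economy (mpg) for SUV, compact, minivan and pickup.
≈ 40

(35 + 35 + 45 + 45) / 4 ≈ 40.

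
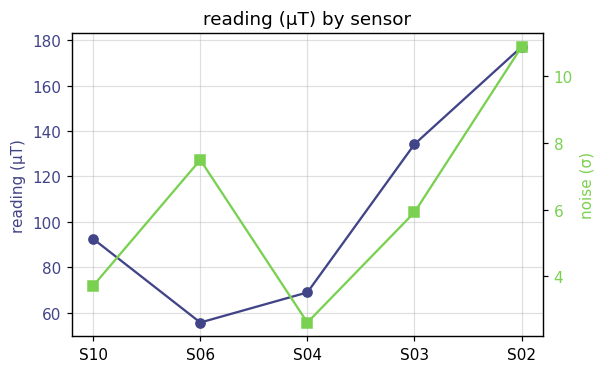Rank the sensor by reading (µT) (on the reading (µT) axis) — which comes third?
Top 4 (on the reading (µT) axis): S02 ≈ 180, S03 ≈ 140, S10 ≈ 100, S04 ≈ 60.

S10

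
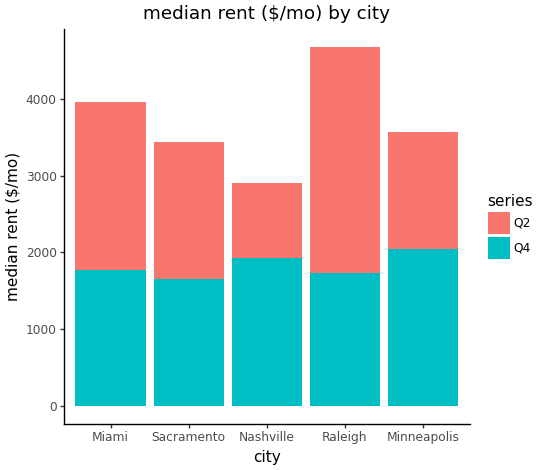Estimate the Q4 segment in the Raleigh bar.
Q4 top ≈ 1500, bottom ≈ 0; segment ≈ 1500.

≈ 1500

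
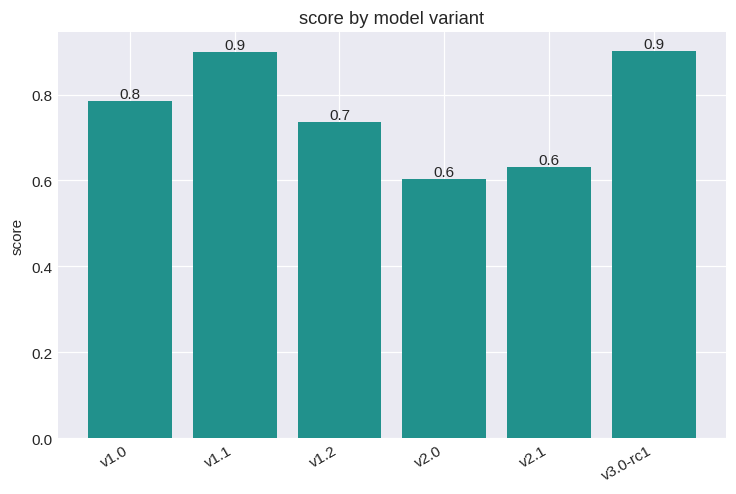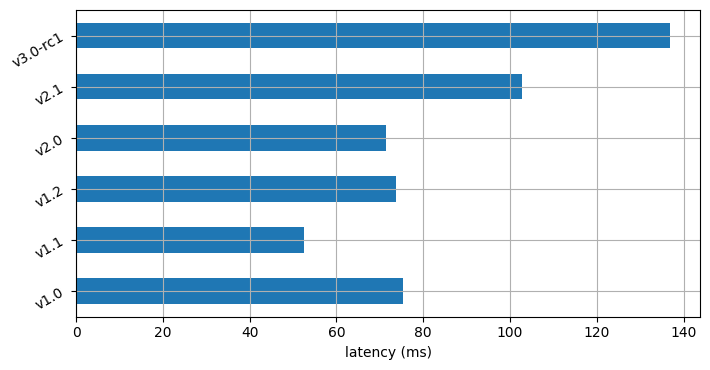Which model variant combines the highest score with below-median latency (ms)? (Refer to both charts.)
v1.1

Chart 2 median latency (ms) ≈ 80; below-median model variants: v1.1, v1.2, v2.0. Among those, v1.1 has the highest score (≈ 0.9).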